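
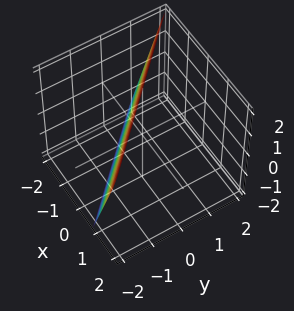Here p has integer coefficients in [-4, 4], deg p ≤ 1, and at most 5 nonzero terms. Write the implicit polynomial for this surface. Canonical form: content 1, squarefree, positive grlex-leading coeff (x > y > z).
1. Degree: the surface is flat (a plane), so deg p = 1.
2. Observable constraints: it meets the z-axis at z = 2 (among the integer gridlines).
3. Together with the visible shape, these determine p as stated.

3*x + 3*y - z + 2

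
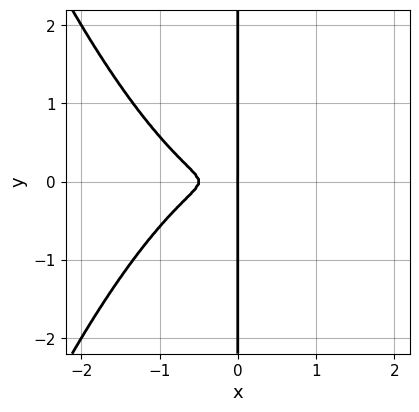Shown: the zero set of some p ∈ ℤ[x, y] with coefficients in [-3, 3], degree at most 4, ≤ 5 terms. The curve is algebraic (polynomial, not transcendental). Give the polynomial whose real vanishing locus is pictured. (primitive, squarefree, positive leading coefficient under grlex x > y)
First, degree: no degree-3 curve has this shape, so deg p = 4.
Next, symmetries: the y ↦ −y reflection is a symmetry, so y appears only in even powers.
Next, checking where it meets the axes: it meets the x-axis at x = 0 (among the integer gridlines); the visible y-axis segment lies entirely on the curve.
Finally, matching integer coefficients to the picture gives p.

2*x^4 + x^3 + 3*x*y^2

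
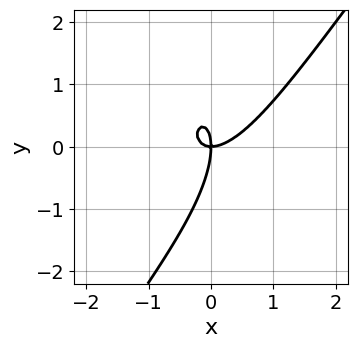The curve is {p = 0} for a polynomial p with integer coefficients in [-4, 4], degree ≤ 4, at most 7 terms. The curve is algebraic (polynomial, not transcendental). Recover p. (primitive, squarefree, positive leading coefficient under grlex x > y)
1. deg p = 3.
2. From the axis intercepts and sections: one x-axis crossing is at x = 0; one y-axis crossing is at y = 0.
3. Assembling these constraints gives the stated polynomial.

3*x^3 - 3*x^2*y + 2*x*y^2 - y^3 - 2*x*y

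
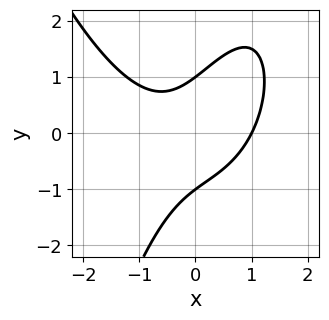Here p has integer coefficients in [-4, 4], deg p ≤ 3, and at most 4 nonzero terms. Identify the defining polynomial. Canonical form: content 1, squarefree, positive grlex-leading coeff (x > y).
First, degree: a generic line meets the curve in up to 3 points, so deg p = 3.
Then, observable constraints: it crosses the x-axis at the gridline x = 1; among the integer gridlines, it crosses the y-axis at y ∈ {-1, 1}.
Finally, these observations pin down the coefficients.

2*x^3 - 3*x*y + 2*y^2 - 2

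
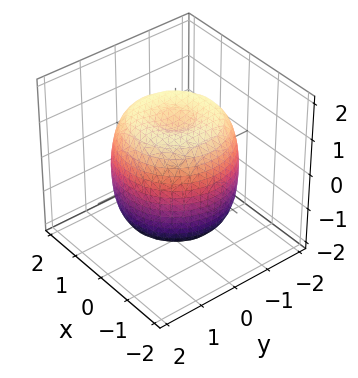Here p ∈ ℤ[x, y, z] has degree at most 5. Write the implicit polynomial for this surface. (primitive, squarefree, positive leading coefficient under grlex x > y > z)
2*x^4 + 4*x^2*y^2 + 2*y^4 - 3*x^2 - 3*y^2 + 2*z^2 - 3

1. deg p = 4. A generic line meets the surface in up to 4 points.
2. By symmetry, the surface is invariant under rotation about z: p = q(x² + y², z).
3. Against the integer gridlines: a circular section at z = 0 has radius between 1 and 2.
4. Putting this together gives p.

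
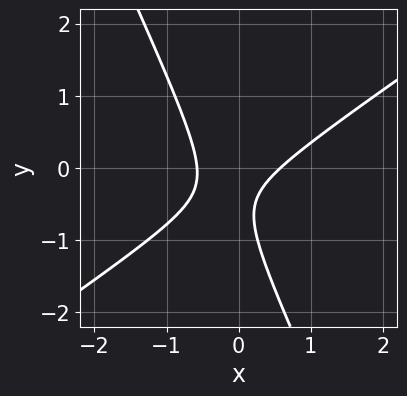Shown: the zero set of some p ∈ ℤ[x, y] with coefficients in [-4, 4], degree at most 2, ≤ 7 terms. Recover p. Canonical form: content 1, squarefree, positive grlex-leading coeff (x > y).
3*x^2 - 3*x*y - 2*y^2 - 2*y - 1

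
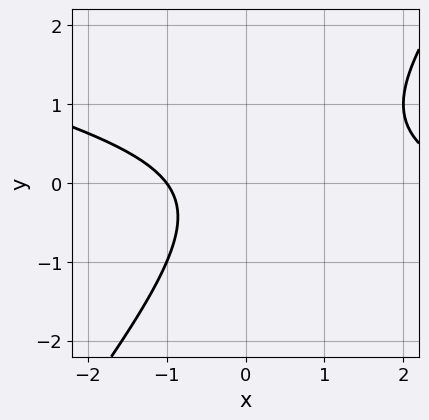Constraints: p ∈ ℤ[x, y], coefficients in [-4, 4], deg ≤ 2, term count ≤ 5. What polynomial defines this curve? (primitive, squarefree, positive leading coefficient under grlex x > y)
x^2 + 3*x*y - 3*y^2 - 2*x - 3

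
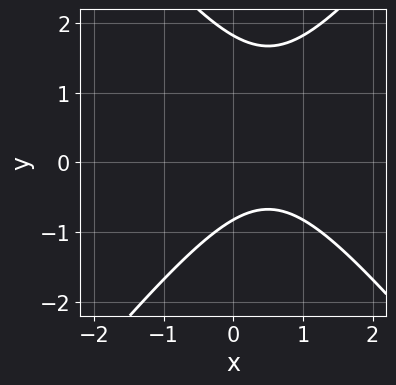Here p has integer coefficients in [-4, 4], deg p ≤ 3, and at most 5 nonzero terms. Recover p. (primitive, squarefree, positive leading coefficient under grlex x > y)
3*x^2 - 2*y^2 - 3*x + 2*y + 3

1. Degree: a generic line meets the curve in up to 2 points, so deg p = 2.
2. From the axis intercepts and sections: it misses every integer gridline on the x-axis.
3. Fitting integer coefficients to these (and the overall shape) gives p.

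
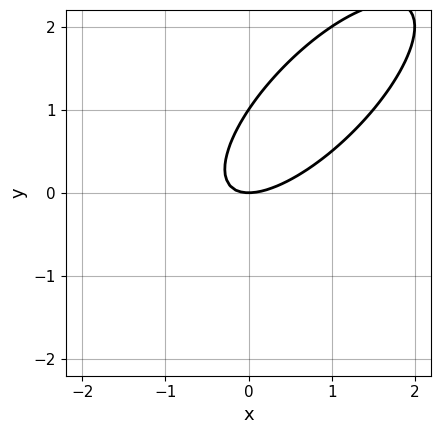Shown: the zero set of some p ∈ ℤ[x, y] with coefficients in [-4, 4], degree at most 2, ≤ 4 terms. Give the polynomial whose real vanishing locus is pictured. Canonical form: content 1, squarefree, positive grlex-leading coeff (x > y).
2*x^2 - 3*x*y + 2*y^2 - 2*y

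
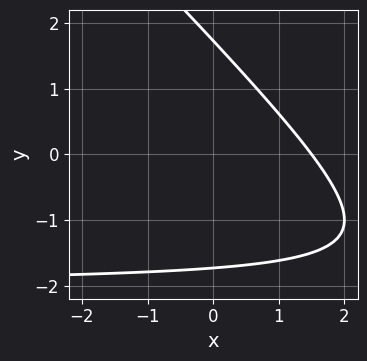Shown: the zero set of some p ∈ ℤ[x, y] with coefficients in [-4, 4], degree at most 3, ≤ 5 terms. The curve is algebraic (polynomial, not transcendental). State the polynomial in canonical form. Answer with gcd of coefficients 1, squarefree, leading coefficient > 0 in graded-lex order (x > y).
x*y + y^2 + 2*x - 3

(a) Degree: a generic line meets the curve in up to 2 points, so deg p = 2.
(b) Putting this together gives p.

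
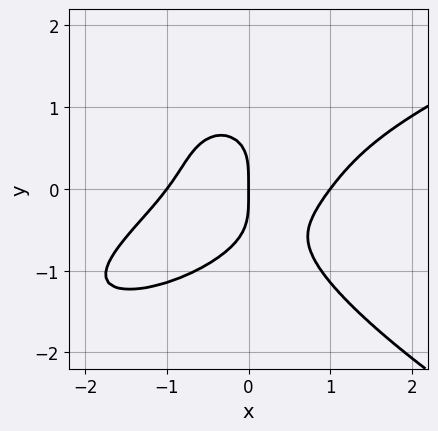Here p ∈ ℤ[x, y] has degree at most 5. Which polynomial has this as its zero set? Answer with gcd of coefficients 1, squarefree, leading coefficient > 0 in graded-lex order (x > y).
2*y^4 - 2*x^3 + 3*x^2*y + 2*x

First, deg p = 4. No degree-3 curve has this shape.
Next, from the visible intercepts: it meets the y-axis at y = 0 (among the integer gridlines); the x-axis gridline crossings are at x ∈ {-1, 0, 1}.
Finally, fitting integer coefficients to these (and the overall shape) gives p.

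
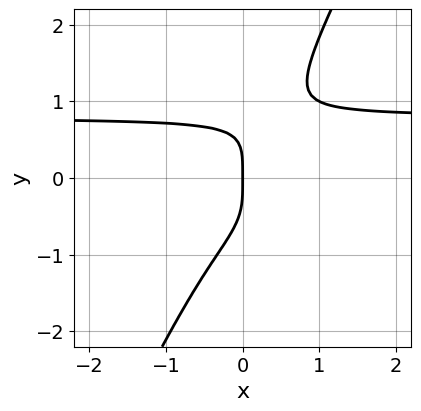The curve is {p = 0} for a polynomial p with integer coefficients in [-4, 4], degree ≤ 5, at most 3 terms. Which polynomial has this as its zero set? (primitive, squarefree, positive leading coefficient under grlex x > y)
2*x*y^3 - y^4 - x

1. deg p = 4. No degree-3 curve has this shape.
2. From the visible intercepts: it meets the x-axis at x = 0 (among the integer gridlines); it meets the y-axis at y = 0 (among the integer gridlines).
3. Putting this together gives p.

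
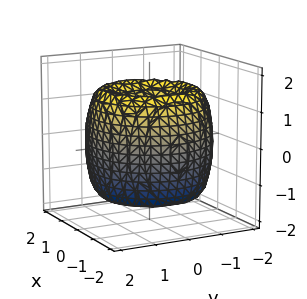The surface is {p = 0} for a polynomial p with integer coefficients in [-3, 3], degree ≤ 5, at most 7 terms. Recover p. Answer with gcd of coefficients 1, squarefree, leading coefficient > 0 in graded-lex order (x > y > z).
x^4 + 2*x^2*y^2 + y^4 - 3*x^2 - 3*y^2 + z^2

(a) Degree: no degree-3 surface has this shape, so deg p = 4.
(b) Symmetry: every cross-section ⟂ z is a circle, so x, y appear only via x² + y².
(c) Observable constraints: it crosses the z-axis at the gridline z = 0; one x-axis crossing is at x = 0; a circular section at z = 1 has radius between 0 and 1; it meets the y-axis at y = 0 (among the integer gridlines).
(d) Assembling these constraints gives the stated polynomial.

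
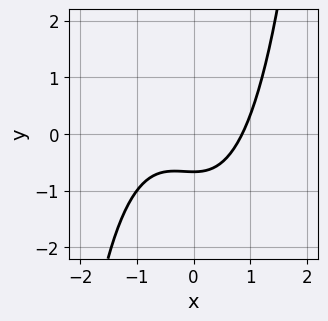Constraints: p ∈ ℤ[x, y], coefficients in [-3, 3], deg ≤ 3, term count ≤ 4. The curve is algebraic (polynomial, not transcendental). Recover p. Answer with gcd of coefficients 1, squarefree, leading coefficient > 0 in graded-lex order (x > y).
First, deg p = 3. A generic line meets the curve in up to 3 points.
Finally, solving for integer coefficients yields p as stated.

2*x^3 + x^2 - 3*y - 2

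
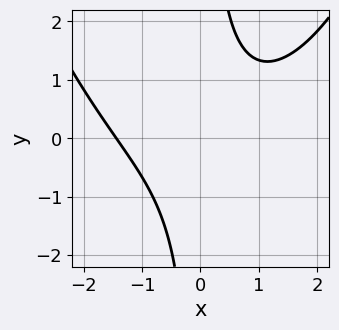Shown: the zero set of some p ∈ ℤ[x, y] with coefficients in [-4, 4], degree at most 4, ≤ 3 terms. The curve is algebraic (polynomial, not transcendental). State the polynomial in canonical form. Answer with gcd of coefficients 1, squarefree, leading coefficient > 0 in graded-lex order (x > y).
x^3 - 3*x*y + 3

(a) Degree: no degree-2 curve has this shape, so deg p = 3.
(b) Against the integer gridlines: no y-intercept at any integer in the box.
(c) Assembling these constraints gives the stated polynomial.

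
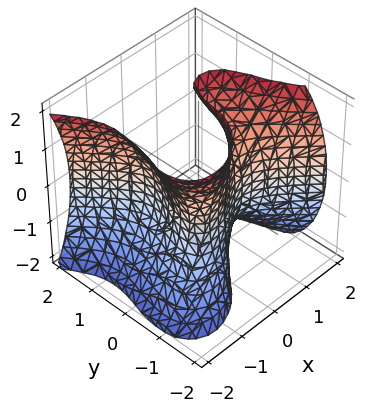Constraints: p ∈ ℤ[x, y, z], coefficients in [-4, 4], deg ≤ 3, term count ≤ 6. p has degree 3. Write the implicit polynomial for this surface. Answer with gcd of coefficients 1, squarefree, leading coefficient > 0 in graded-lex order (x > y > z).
3*x^3 - 2*x*z^2 + 3*y^3 + 3*x*y + 2

1. The degree is 3 — no degree-2 surface has this shape.
2. From the axis intercepts and sections: the surface avoids every integer z-axis point in the box.
3. The integer polynomial consistent with all of this is the stated p.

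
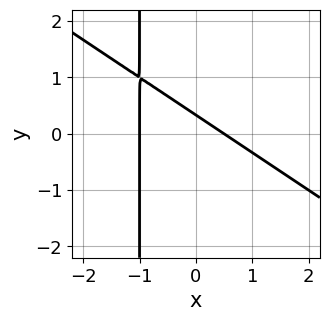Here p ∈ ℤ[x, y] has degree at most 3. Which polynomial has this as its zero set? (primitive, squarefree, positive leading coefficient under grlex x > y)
2*x^2 + 3*x*y + x + 3*y - 1

Degree: the shape is more complex than any degree-1 curve, so deg p = 2.
Checking where it meets the axes: one x-axis crossing is at x = -1.
Together with the visible shape, these determine p as stated.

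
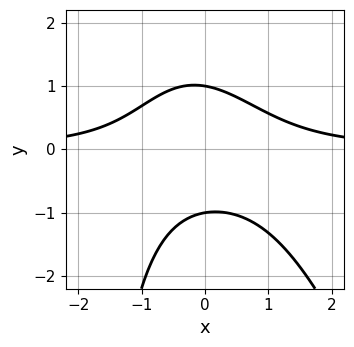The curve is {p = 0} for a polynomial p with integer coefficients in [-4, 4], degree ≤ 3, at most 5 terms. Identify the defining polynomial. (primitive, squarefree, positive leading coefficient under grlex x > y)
The degree is 3 — no degree-2 curve has this shape.
Reading off the gridlines: no x-intercept at any integer in the box; the y-axis gridline crossings are at y ∈ {-1, 1}.
Together with the visible shape, these determine p as stated.

3*x^2*y + x*y^2 + 3*y^2 - 3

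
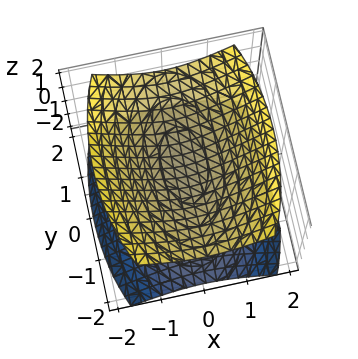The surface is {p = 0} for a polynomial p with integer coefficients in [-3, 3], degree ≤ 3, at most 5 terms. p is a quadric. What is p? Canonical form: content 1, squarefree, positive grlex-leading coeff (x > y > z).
3*x^2 + y^2 - 3*z^2 + 1

(a) The picture has 2 separate pieces. They look like related sheets of one shape, so recover p as a whole.
(b) deg p = 2. Two sheets facing apart; a quadric.
(c) Symmetries: it's symmetric under z → −z, forcing even powers of z; the y ↦ −y reflection is a symmetry, so y appears only in even powers; the x ↦ −x reflection is a symmetry, so x appears only in even powers.
(d) Reading off the gridlines: no x-intercept at any integer in the box; no y-intercept at any integer in the box.
(e) Assembling these constraints gives the stated polynomial.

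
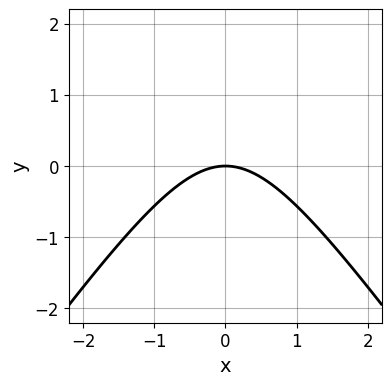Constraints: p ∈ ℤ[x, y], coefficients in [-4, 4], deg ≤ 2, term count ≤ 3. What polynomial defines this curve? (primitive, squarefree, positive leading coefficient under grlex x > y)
First, deg p = 2.
Next, symmetries: the x ↦ −x reflection is a symmetry, so x appears only in even powers.
Next, observable constraints: it meets the y-axis at y = 0 (among the integer gridlines); it meets the x-axis at x = 0 (among the integer gridlines).
Finally, together with the visible shape, these determine p as stated.

2*x^2 - y^2 + 3*y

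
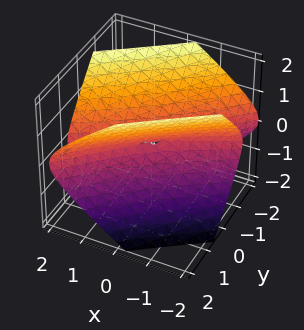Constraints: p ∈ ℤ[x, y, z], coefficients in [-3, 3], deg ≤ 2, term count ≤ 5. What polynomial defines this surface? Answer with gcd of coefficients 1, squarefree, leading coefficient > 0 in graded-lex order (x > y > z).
First, degree: the shape is more complex than any degree-1 surface, so deg p = 2.
Next, checking where it meets the axes: one z-axis crossing is at z = 0; it crosses the y-axis at the gridline y = 0.
Finally, putting this together gives p.

x^2 - 3*x*y + 2*y^2 - 2*z^2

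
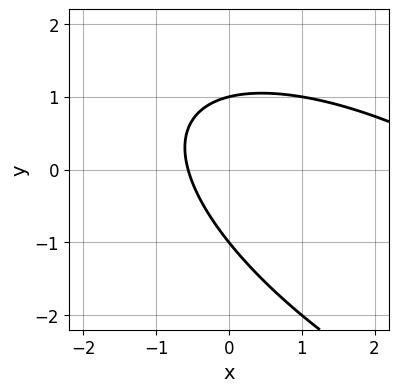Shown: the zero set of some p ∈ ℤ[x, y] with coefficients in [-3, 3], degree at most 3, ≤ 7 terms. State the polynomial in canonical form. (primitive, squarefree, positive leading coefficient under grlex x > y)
Degree: no degree-1 curve has this shape, so deg p = 2.
Against the integer gridlines: the y-axis gridline crossings are at y ∈ {-1, 1}.
These observations pin down the coefficients.

x^2 + 2*x*y + 2*y^2 - 3*x - 2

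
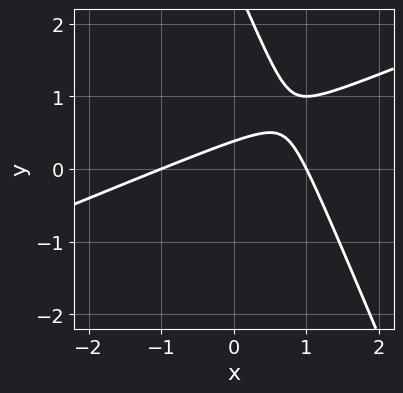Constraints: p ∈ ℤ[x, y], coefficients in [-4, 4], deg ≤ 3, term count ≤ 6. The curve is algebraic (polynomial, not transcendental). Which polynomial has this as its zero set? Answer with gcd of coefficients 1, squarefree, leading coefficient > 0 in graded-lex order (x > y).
deg p = 2. No degree-1 curve has this shape.
From the axis intercepts and sections: the x-axis gridline crossings are at x ∈ {-1, 1}.
Fitting integer coefficients to these (and the overall shape) gives p.

x^2 - 2*x*y - y^2 + 3*y - 1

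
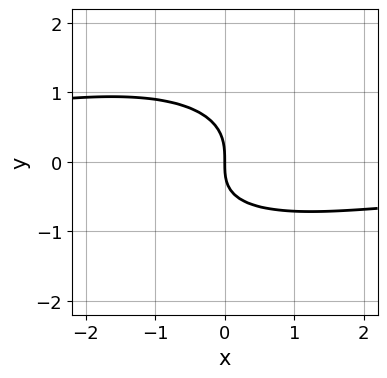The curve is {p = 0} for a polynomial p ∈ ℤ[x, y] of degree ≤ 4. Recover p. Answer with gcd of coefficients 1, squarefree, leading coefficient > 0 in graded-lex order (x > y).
(a) The degree is 3 — no degree-2 curve has this shape.
(b) Reading off the gridlines: one x-axis crossing is at x = 0; it meets the y-axis at y = 0 (among the integer gridlines).
(c) Fitting integer coefficients to these (and the overall shape) gives p.

x^2*y - x*y^2 + 3*y^3 + x*y + 3*x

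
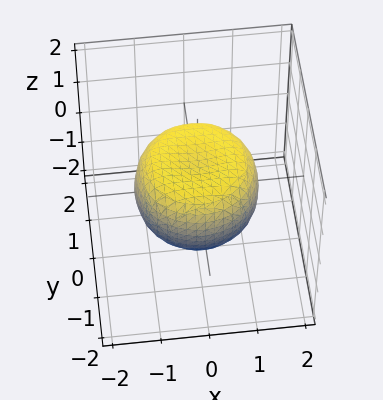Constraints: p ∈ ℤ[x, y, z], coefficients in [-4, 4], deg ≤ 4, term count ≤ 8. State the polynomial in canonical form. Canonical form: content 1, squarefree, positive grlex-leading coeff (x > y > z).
1. deg p = 4.
2. Symmetries: the z-axis is an axis of rotation, so x and y enter only as x² + y².
3. From the visible intercepts: a circular section at z = 0 has radius between 1 and 2.
4. The integer polynomial consistent with all of this is the stated p.

2*x^4 + 4*x^2*y^2 + 2*y^4 - 2*x^2 - 2*y^2 + 3*z^2 - 2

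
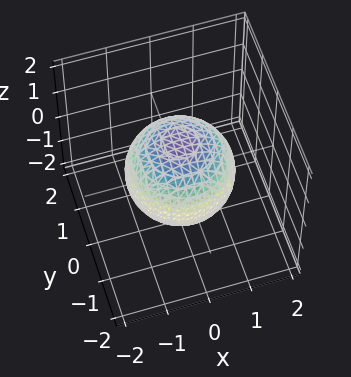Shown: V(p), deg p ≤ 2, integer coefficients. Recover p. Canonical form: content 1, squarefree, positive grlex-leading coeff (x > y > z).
First, degree: the shape is more complex than any degree-1 surface, so deg p = 2.
Then, symmetries: rotational symmetry about the z-axis ⇒ p depends on x, y only through x² + y².
Then, against the integer gridlines: a circular section at z = 1 has radius between 0 and 1.
Finally, fitting integer coefficients to these (and the overall shape) gives p.

2*x^2 + 2*y^2 + 2*z^2 - 3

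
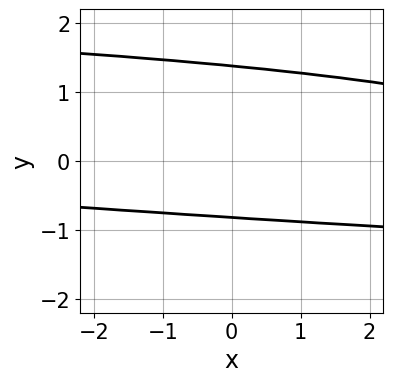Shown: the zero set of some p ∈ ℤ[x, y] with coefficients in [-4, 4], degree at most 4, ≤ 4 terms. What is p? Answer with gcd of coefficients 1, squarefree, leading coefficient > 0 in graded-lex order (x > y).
deg p = 4. A generic line meets the curve in up to 4 points.
Observable constraints: the curve avoids every integer x-axis point in the box.
Assembling these constraints gives the stated polynomial.

3*y^4 - 3*y^3 + x*y - 3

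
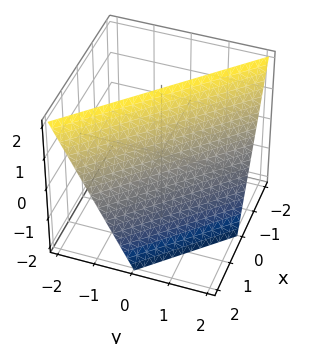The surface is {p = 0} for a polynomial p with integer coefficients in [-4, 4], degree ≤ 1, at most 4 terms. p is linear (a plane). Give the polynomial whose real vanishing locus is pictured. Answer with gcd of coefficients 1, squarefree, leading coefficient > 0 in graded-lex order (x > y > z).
First, degree: every cross-section is a straight line — this is a plane, so deg p = 1.
Next, observable constraints: it crosses the z-axis at the gridline z = 2; it crosses the y-axis at the gridline y = 1; it crosses the x-axis at the gridline x = 1.
Finally, assembling these constraints gives the stated polynomial.

2*x + 2*y + z - 2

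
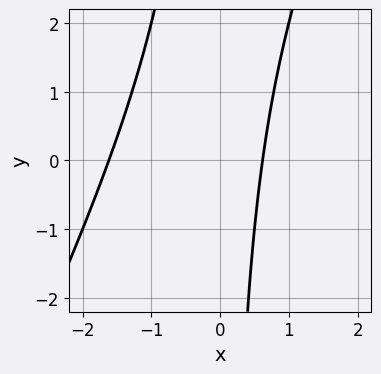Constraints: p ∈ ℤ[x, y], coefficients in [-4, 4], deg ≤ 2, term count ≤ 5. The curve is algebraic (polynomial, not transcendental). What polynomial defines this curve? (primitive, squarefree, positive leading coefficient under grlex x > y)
2*x^2 - x*y + 2*x - 2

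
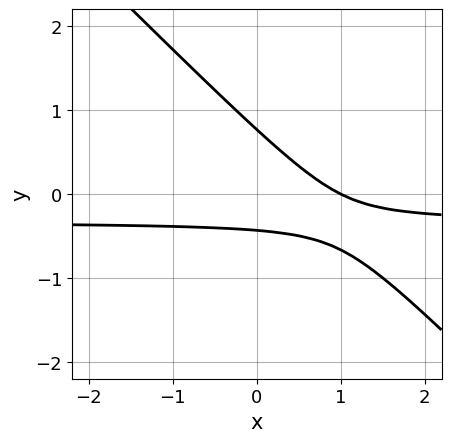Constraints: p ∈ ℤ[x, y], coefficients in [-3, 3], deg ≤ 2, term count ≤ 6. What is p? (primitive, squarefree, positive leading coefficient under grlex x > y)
3*x*y + 3*y^2 + x - y - 1

(a) The degree is 2 — the shape is more complex than any degree-1 curve.
(b) Reading off the gridlines: one x-axis crossing is at x = 1.
(c) Fitting integer coefficients to these (and the overall shape) gives p.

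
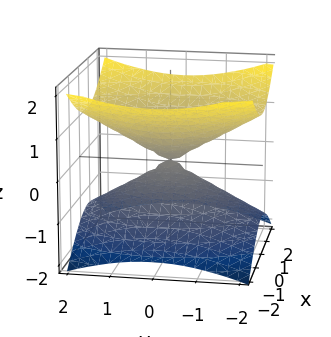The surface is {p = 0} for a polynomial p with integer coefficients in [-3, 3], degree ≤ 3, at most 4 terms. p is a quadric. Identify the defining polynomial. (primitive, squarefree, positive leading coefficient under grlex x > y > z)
2*x^2 + y^2 - 3*z^2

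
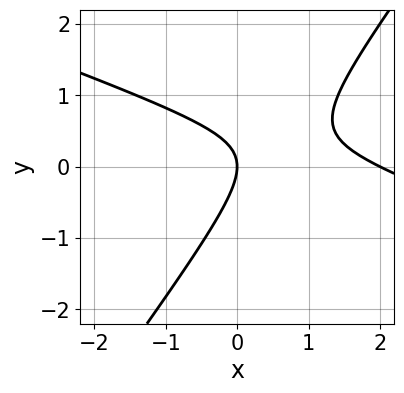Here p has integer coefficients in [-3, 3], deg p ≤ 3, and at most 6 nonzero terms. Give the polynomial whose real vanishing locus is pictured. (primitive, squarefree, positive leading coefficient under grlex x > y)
x^2 + 2*x*y - 2*y^2 - 2*x

deg p = 2. A generic line meets the curve in up to 2 points.
Observable constraints: it crosses the y-axis at the gridline y = 0; the x-axis gridline crossings are at x ∈ {0, 2}.
Assembling these constraints gives the stated polynomial.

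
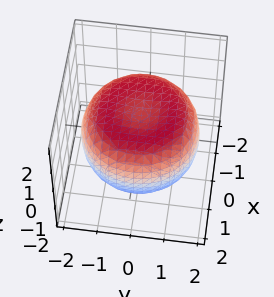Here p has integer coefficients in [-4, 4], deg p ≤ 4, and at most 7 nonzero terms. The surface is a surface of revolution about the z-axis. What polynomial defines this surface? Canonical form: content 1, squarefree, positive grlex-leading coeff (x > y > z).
x^4 + 2*x^2*y^2 + y^4 - 2*x^2 - 2*y^2 + 3*z^2 - 3

(a) The degree is 4 — a generic line meets the surface in up to 4 points.
(b) Symmetry: the z-axis is an axis of rotation, so x and y enter only as x² + y².
(c) Against the integer gridlines: among the integer gridlines, it crosses the z-axis at z ∈ {-1, 1}; a circular section at z = 0 has radius between 1 and 2.
(d) Assembling these constraints gives the stated polynomial.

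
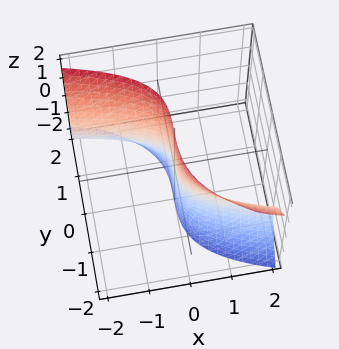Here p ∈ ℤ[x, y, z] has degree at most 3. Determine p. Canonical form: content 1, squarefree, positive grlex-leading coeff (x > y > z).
x*y*z - 3*x*z^2 - 3*y^3 + x*y - 3*x

First, degree: the shape is more complex than any degree-2 surface, so deg p = 3.
Then, from the axis intercepts and sections: one y-axis crossing is at y = 0; it crosses the x-axis at the gridline x = 0; every point of the z-axis in the box is on the surface.
Finally, fitting integer coefficients to these (and the overall shape) gives p.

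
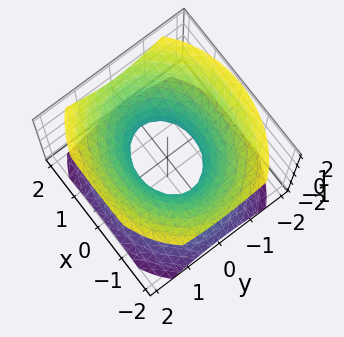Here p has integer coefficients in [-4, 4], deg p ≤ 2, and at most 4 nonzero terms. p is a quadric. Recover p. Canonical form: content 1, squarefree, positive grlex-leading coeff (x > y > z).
1. The degree is 2 — an hourglass — one-sheet hyperboloid; a quadric.
2. Symmetries: mirror symmetry y ↦ −y ⇒ only even powers of y; it's symmetric under x → −x, forcing even powers of x; it's symmetric under z → −z, forcing even powers of z.
3. Checking where it meets the axes: the x-axis gridline crossings are at x ∈ {-1, 1}; the surface avoids every integer z-axis point in the box.
4. Fitting integer coefficients to these (and the overall shape) gives p.

2*x^2 + 3*y^2 - 3*z^2 - 2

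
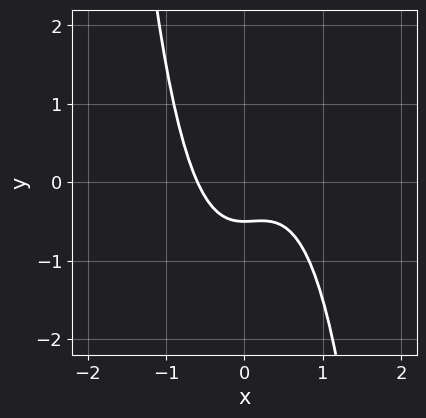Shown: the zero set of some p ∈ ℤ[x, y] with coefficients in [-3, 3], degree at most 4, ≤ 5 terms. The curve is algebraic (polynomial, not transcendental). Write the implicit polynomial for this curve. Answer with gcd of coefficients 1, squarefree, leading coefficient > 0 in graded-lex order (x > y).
3*x^3 - x^2 + 2*y + 1

Degree: a generic line meets the curve in up to 3 points, so deg p = 3.
Putting this together gives p.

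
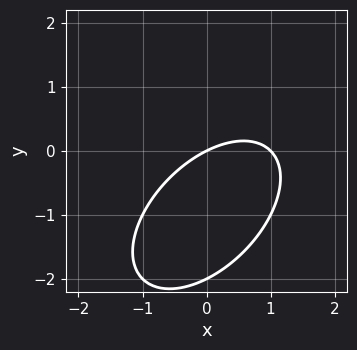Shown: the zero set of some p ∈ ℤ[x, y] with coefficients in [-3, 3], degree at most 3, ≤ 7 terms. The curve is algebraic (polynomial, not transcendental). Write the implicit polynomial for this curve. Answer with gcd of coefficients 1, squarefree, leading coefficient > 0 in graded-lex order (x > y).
The degree is 2 — the shape is more complex than any degree-1 curve.
Observable constraints: among the integer gridlines, it crosses the x-axis at x ∈ {0, 1}; the y-axis gridline crossings are at y ∈ {-2, 0}.
Solving for integer coefficients yields p as stated.

x^2 - x*y + y^2 - x + 2*y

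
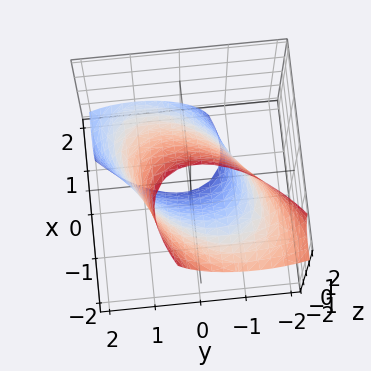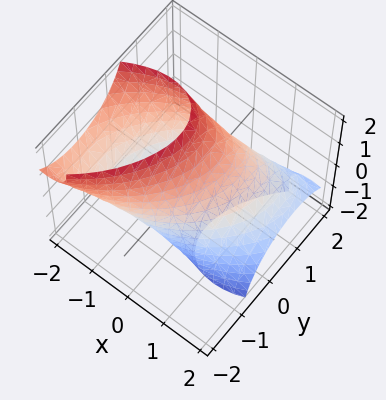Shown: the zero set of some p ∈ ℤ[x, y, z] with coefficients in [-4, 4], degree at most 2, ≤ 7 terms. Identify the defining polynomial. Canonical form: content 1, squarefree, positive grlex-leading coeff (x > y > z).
2*x^2 - 2*x*y + 3*x*z + 2*y^2 + z^2 - 3

First, the degree is 2 — a generic line meets the surface in up to 2 points.
Finally, solving for integer coefficients yields p as stated.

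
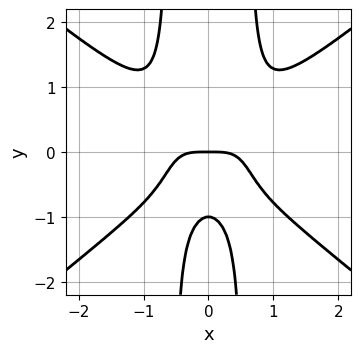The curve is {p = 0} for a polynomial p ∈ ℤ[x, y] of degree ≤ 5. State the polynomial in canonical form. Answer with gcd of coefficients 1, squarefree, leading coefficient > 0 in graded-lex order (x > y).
2*x^4 - 3*x^2*y^2 + y^2 + y

(a) deg p = 4. The shape is more complex than any degree-3 curve.
(b) Symmetries: the x ↦ −x reflection is a symmetry, so x appears only in even powers.
(c) Against the integer gridlines: one x-axis crossing is at x = 0; the y-axis gridline crossings are at y ∈ {-1, 0}.
(d) These observations pin down the coefficients.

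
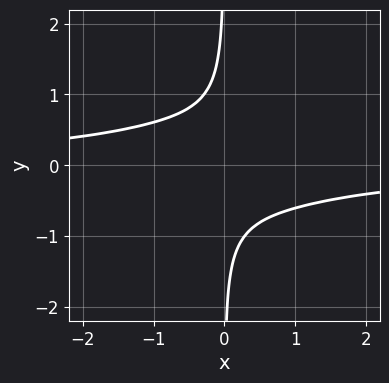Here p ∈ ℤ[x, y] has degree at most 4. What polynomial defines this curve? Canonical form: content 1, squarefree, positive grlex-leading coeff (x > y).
The degree is 4 — the shape is more complex than any degree-3 curve.
From the visible intercepts: it misses every integer gridline on the y-axis; it misses every integer gridline on the x-axis.
Fitting integer coefficients to these (and the overall shape) gives p.

2*x^3*y - 3*x^2*y^2 + 3*x*y^3 + 2*x^2 + 1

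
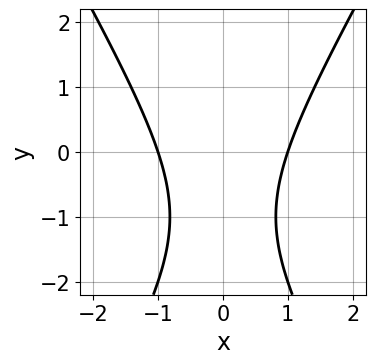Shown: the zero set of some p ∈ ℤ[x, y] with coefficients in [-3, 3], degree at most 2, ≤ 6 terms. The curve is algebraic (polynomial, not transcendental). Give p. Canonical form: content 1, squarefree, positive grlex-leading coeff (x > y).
3*x^2 - y^2 - 2*y - 3

(a) Degree: the shape is more complex than any degree-1 curve, so deg p = 2.
(b) Symmetries: mirror symmetry x ↦ −x ⇒ only even powers of x.
(c) From the axis intercepts and sections: among the integer gridlines, it crosses the x-axis at x ∈ {-1, 1}; no y-intercept at any integer in the box.
(d) These observations pin down the coefficients.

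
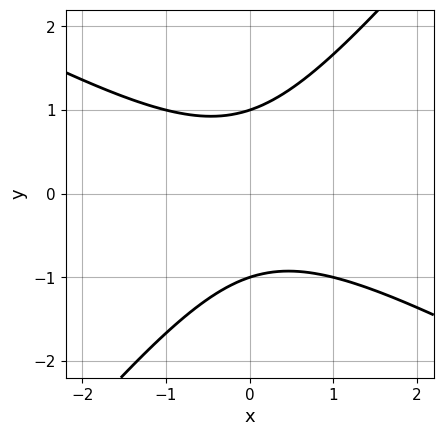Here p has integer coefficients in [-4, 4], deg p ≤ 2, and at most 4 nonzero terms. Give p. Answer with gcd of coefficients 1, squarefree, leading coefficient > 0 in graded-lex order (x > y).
Degree: the shape is more complex than any degree-1 curve, so deg p = 2.
Against the integer gridlines: it misses every integer gridline on the x-axis; among the integer gridlines, it crosses the y-axis at y ∈ {-1, 1}.
Assembling these constraints gives the stated polynomial.

2*x^2 + 2*x*y - 3*y^2 + 3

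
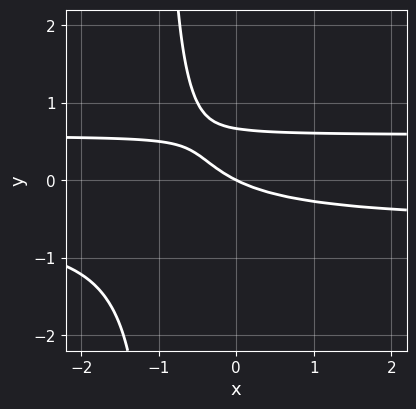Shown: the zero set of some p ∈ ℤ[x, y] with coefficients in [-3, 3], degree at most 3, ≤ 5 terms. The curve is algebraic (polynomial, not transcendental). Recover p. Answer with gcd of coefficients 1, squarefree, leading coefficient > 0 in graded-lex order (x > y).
First, degree: a generic line meets the curve in up to 3 points, so deg p = 3.
Next, observable constraints: one y-axis crossing is at y = 0; it meets the x-axis at x = 0 (among the integer gridlines).
Finally, fitting integer coefficients to these (and the overall shape) gives p.

3*x*y^2 + 3*y^2 - x - 2*y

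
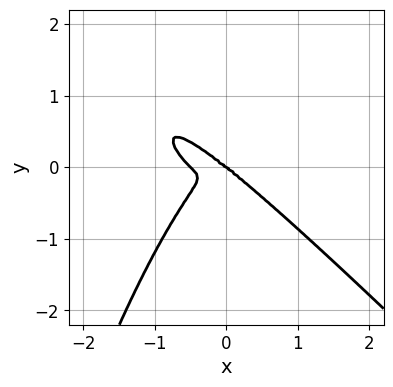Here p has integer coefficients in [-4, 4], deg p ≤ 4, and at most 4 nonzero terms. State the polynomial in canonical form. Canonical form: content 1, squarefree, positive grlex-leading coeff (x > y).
2*x^4 + 2*x^3*y + x^3 + 2*y^3

The degree is 4 — a generic line meets the curve in up to 4 points.
From the axis intercepts and sections: it meets the x-axis at x = 0 (among the integer gridlines); it crosses the y-axis at the gridline y = 0.
The integer polynomial consistent with all of this is the stated p.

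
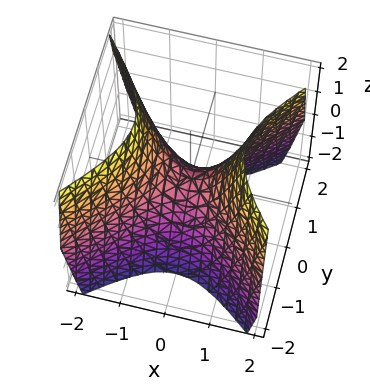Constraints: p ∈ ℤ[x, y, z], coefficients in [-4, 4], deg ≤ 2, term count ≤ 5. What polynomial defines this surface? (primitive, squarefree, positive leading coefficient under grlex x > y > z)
3*x^2 - 3*y^2 - 2*z

The degree is 2 — a hyperbolic paraboloid; a quadric.
Symmetries: the x ↦ −x reflection is a symmetry, so x appears only in even powers; mirror symmetry y ↦ −y ⇒ only even powers of y.
Observable constraints: one y-axis crossing is at y = 0; one z-axis crossing is at z = 0.
Fitting integer coefficients to these (and the overall shape) gives p.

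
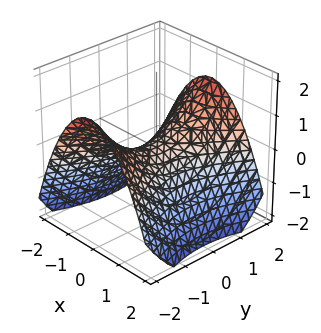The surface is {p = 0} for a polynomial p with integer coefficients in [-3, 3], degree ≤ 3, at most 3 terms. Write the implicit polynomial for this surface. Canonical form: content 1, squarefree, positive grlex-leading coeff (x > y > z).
1. The degree is 2 — a hyperbolic paraboloid; a quadric.
2. Symmetries: the x ↦ −x reflection is a symmetry, so x appears only in even powers; it's symmetric under y → −y, forcing even powers of y.
3. From the visible intercepts: it crosses the y-axis at the gridline y = 0; one x-axis crossing is at x = 0.
4. These observations pin down the coefficients.

2*x^2 - y^2 + 3*z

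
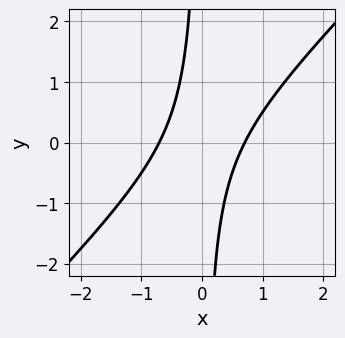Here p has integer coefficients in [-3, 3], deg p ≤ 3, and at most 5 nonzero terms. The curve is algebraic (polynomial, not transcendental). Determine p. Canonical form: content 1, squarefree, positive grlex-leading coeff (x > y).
2*x^2 - 2*x*y - 1

1. Degree: the shape is more complex than any degree-1 curve, so deg p = 2.
2. Against the integer gridlines: it misses every integer gridline on the y-axis.
3. Putting this together gives p.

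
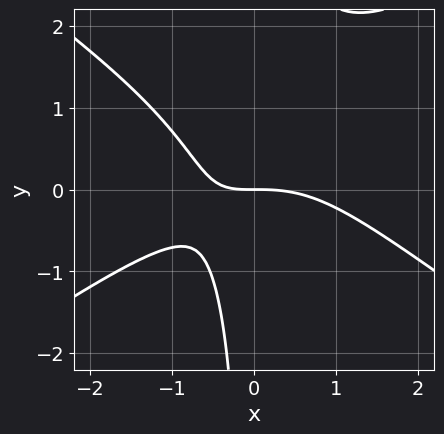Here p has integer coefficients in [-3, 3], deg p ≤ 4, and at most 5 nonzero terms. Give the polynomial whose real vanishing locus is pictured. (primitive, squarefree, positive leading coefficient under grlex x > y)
The degree is 3 — no degree-2 curve has this shape.
Checking where it meets the axes: it crosses the x-axis at the gridline x = 0; it meets the y-axis at y = 0 (among the integer gridlines).
Matching integer coefficients to the picture gives p.

x^3 - 2*x*y^2 + 2*x*y + 2*y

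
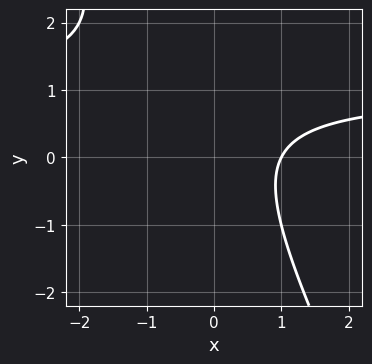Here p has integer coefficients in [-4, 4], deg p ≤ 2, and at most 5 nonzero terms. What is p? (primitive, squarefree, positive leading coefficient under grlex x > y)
2*x*y + y^2 - 2*x - y + 2

(a) The degree is 2 — a generic line meets the curve in up to 2 points.
(b) Reading off the gridlines: one x-axis crossing is at x = 1; no y-intercept at any integer in the box.
(c) Solving for integer coefficients yields p as stated.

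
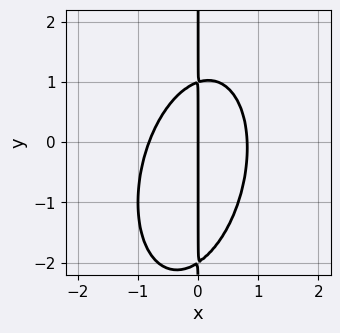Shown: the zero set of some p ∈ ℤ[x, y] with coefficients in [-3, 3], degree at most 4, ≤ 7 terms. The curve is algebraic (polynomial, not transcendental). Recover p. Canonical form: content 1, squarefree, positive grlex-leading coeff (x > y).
3*x^3 - x^2*y + x*y^2 + x*y - 2*x

(a) Degree: no degree-2 curve has this shape, so deg p = 3.
(b) Checking where it meets the axes: it meets the x-axis at x = 0 (among the integer gridlines); the visible y-axis segment lies entirely on the curve.
(c) Assembling these constraints gives the stated polynomial.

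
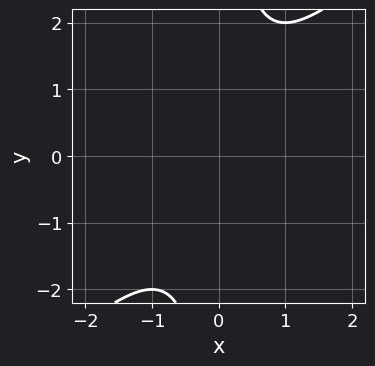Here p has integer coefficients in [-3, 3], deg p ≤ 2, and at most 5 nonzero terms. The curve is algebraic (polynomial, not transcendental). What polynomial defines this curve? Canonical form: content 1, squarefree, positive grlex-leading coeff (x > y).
First, the degree is 2 — the shape is more complex than any degree-1 curve.
Next, observable constraints: the curve avoids every integer x-axis point in the box; it misses every integer gridline on the y-axis.
Finally, the integer polynomial consistent with all of this is the stated p.

x^2 - x*y + 1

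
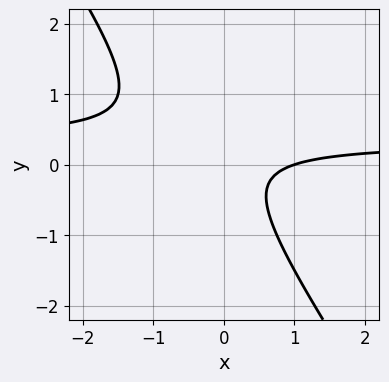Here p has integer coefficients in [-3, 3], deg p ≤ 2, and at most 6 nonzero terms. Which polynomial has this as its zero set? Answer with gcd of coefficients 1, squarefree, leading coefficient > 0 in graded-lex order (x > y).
The degree is 2 — no degree-1 curve has this shape.
Reading off the gridlines: no y-intercept at any integer in the box; it meets the x-axis at x = 1 (among the integer gridlines).
Together with the visible shape, these determine p as stated.

3*x*y + 2*y^2 - x + 1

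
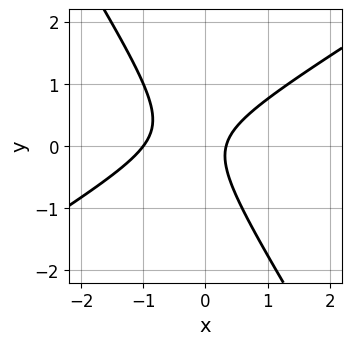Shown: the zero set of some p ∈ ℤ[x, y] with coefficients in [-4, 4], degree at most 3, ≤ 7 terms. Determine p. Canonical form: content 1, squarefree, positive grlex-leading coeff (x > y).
1. Degree: a generic line meets the curve in up to 2 points, so deg p = 2.
2. Observable constraints: it meets the x-axis at x = -1 (among the integer gridlines); the curve avoids every integer y-axis point in the box.
3. Matching integer coefficients to the picture gives p.

3*x^2 - 3*x*y - 3*y^2 + 2*x - 1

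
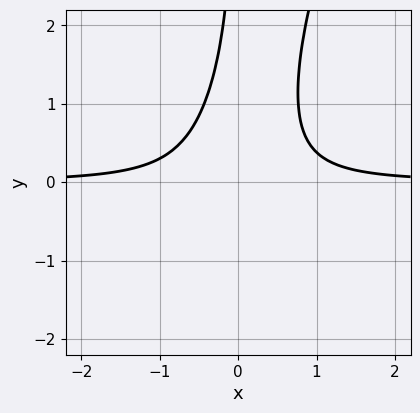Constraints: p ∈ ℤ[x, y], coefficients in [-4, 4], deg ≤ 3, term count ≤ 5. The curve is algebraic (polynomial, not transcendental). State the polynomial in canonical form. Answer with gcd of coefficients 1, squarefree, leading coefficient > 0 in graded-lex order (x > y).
3*x^2*y - x*y^2 - 1

1. The degree is 3 — no degree-2 curve has this shape.
2. Checking where it meets the axes: the curve avoids every integer y-axis point in the box; it misses every integer gridline on the x-axis.
3. Matching integer coefficients to the picture gives p.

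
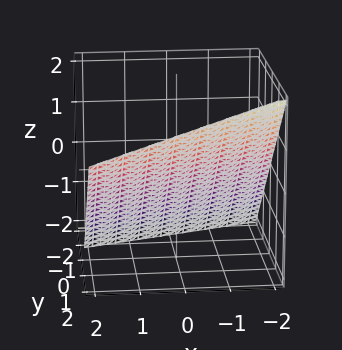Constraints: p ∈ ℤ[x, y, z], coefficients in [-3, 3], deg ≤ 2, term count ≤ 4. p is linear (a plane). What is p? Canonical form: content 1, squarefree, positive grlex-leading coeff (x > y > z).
x - 3*y + 3*z + 2

First, deg p = 1. Every cross-section is a straight line — this is a plane.
Next, against the integer gridlines: it meets the x-axis at x = -2 (among the integer gridlines).
Finally, the integer polynomial consistent with all of this is the stated p.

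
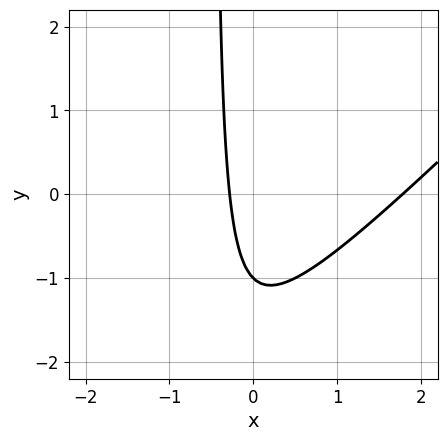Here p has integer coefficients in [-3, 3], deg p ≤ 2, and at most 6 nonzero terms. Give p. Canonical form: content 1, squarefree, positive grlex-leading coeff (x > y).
1. The degree is 2 — a generic line meets the curve in up to 2 points.
2. Checking where it meets the axes: it crosses the y-axis at the gridline y = -1.
3. Fitting integer coefficients to these (and the overall shape) gives p.

2*x^2 - 2*x*y - 3*x - y - 1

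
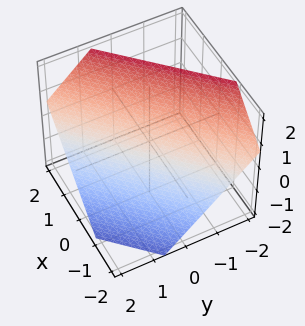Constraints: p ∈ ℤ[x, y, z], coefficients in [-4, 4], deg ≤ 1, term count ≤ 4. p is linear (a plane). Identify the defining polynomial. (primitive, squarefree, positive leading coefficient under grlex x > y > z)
(a) The degree is 1 — the surface is flat (a plane).
(b) Putting this together gives p.

3*x - 3*y - 3*z + 2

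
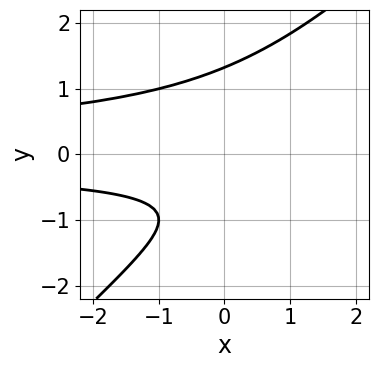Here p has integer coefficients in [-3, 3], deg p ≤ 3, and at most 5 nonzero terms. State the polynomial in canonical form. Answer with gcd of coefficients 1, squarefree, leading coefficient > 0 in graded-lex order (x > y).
x*y^2 - y^3 + y + 1

1. deg p = 3. A generic line meets the curve in up to 3 points.
2. From the visible intercepts: it misses every integer gridline on the x-axis.
3. Fitting integer coefficients to these (and the overall shape) gives p.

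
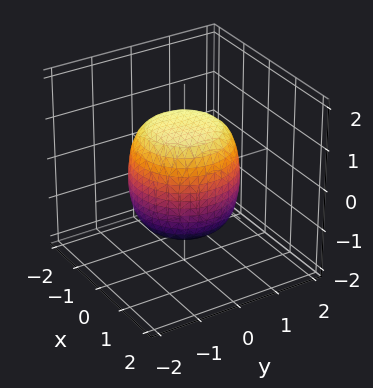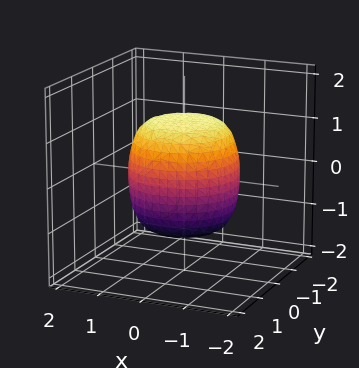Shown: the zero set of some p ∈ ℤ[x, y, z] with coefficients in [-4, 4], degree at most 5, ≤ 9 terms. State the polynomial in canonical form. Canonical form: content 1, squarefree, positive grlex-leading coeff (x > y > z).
2*x^4 + 4*x^2*y^2 + 2*y^4 - x^2 - y^2 + 2*z^2 - 3

(a) The degree is 4 — the shape is more complex than any degree-3 surface.
(b) Symmetries: every cross-section ⟂ z is a circle, so x, y appear only via x² + y².
(c) From the visible intercepts: a circular section at z = 1 has radius exactly 1.
(d) Together with the visible shape, these determine p as stated.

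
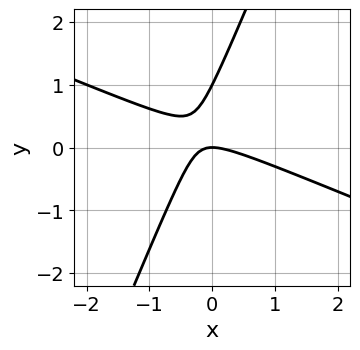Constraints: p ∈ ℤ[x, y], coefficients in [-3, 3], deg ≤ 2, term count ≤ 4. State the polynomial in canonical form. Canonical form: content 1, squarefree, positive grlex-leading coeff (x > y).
x^2 + 2*x*y - y^2 + y

deg p = 2.
Checking where it meets the axes: the y-axis gridline crossings are at y ∈ {0, 1}; one x-axis crossing is at x = 0.
Putting this together gives p.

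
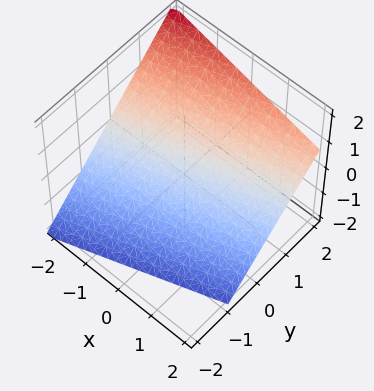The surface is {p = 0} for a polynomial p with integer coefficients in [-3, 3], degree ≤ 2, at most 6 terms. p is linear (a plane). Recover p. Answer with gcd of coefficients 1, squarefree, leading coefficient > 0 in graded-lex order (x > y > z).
x - 3*y + 3*z + 2

First, degree: every cross-section is a straight line — this is a plane, so deg p = 1.
Then, reading off the gridlines: it meets the x-axis at x = -2 (among the integer gridlines).
Finally, assembling these constraints gives the stated polynomial.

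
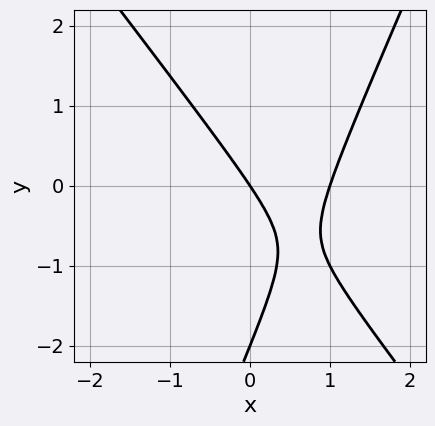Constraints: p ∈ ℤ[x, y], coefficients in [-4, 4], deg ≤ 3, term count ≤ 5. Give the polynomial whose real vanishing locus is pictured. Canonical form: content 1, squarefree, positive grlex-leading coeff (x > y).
3*x^2 + x*y - y^2 - 3*x - 2*y

1. deg p = 2.
2. Against the integer gridlines: the x-axis gridline crossings are at x ∈ {0, 1}; the y-axis gridline crossings are at y ∈ {-2, 0}.
3. Putting this together gives p.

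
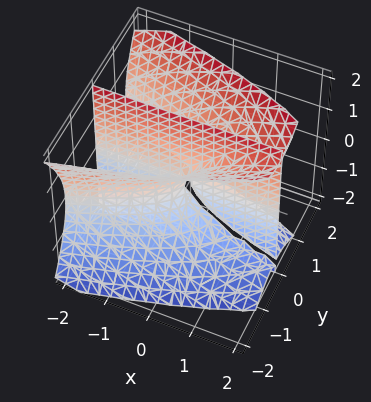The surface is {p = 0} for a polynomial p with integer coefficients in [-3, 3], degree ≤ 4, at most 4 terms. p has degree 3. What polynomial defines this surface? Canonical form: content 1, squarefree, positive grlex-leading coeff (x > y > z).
3*y^3 - 2*y*z^2 + 3*x*y

1. The picture has 2 separate pieces.
2. deg p = 3.
3. Against the integer gridlines: the visible x-axis segment lies entirely on the surface; it meets the y-axis at y = 0 (among the integer gridlines); every point of the z-axis in the box is on the surface.
4. Assembling these constraints gives the stated polynomial.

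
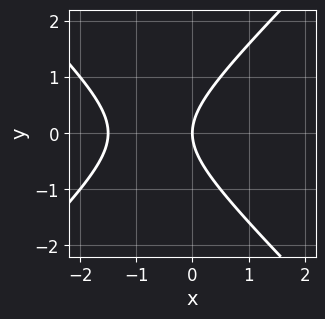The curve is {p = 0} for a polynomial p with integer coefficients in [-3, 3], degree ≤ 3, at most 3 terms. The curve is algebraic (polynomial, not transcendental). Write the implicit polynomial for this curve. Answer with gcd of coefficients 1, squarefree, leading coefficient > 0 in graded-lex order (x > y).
2*x^2 - 2*y^2 + 3*x

(a) deg p = 2. No degree-1 curve has this shape.
(b) Symmetries: mirror symmetry y ↦ −y ⇒ only even powers of y.
(c) From the axis intercepts and sections: it meets the x-axis at x = 0 (among the integer gridlines); one y-axis crossing is at y = 0.
(d) Solving for integer coefficients yields p as stated.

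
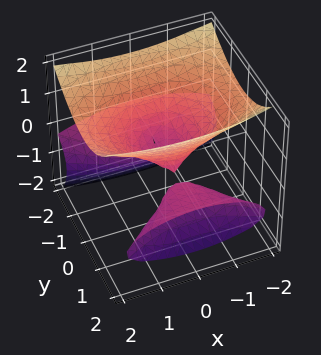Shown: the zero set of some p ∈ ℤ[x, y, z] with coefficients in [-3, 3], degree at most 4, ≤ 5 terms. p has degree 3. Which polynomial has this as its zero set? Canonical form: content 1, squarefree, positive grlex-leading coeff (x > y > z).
First, I count 2 distinct pieces.
Then, deg p = 3.
Next, reading off the gridlines: it meets the x-axis at x = 0 (among the integer gridlines); the visible y-axis segment lies entirely on the surface; it meets the z-axis at z = 0 (among the integer gridlines).
Finally, solving for integer coefficients yields p as stated.

2*y^2*z + y*z^2 - 2*z^3 + x^2 - z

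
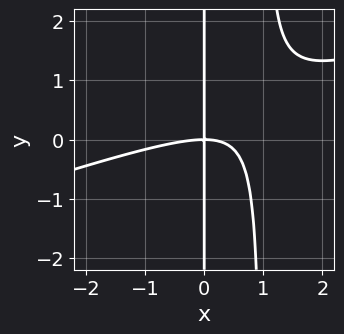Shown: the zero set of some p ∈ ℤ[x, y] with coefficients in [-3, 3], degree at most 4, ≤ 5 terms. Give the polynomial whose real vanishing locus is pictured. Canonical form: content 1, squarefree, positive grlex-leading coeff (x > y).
x^3 - 3*x^2*y + 3*x*y

First, deg p = 3.
Then, from the visible intercepts: the visible y-axis segment lies entirely on the curve; it meets the x-axis at x = 0 (among the integer gridlines).
Finally, assembling these constraints gives the stated polynomial.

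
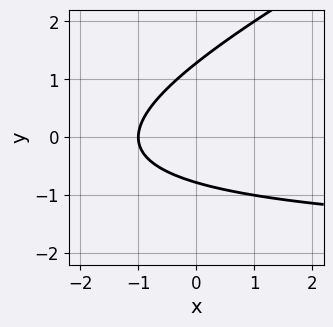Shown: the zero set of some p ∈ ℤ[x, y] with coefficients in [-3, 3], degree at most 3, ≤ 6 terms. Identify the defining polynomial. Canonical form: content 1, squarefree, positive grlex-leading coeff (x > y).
x*y - 2*y^2 + 2*x + y + 2

1. deg p = 2.
2. Observable constraints: it crosses the x-axis at the gridline x = -1.
3. Matching integer coefficients to the picture gives p.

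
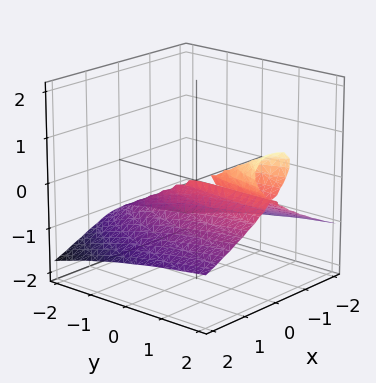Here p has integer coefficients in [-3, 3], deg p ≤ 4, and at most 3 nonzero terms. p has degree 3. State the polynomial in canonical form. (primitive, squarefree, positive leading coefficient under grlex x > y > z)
y*z^2 - 2*z^3 - x^2

First, deg p = 3.
Then, from the axis intercepts and sections: it meets the z-axis at z = 0 (among the integer gridlines); the visible y-axis segment lies entirely on the surface; it crosses the x-axis at the gridline x = 0.
Finally, matching integer coefficients to the picture gives p.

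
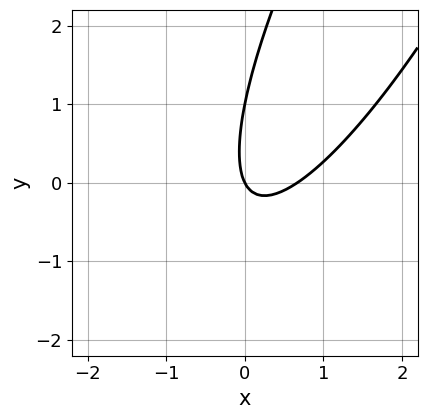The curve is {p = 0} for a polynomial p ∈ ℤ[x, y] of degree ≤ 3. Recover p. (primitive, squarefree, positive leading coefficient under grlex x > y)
3*x^2 - 3*x*y + y^2 - 2*x - y

First, the degree is 2 — the shape is more complex than any degree-1 curve.
Then, against the integer gridlines: one x-axis crossing is at x = 0; among the integer gridlines, it crosses the y-axis at y ∈ {0, 1}.
Finally, solving for integer coefficients yields p as stated.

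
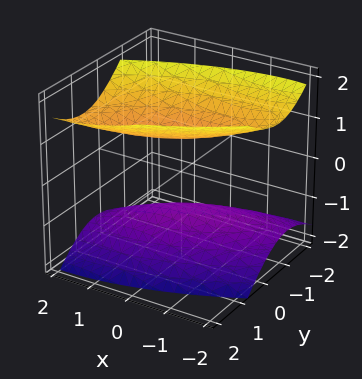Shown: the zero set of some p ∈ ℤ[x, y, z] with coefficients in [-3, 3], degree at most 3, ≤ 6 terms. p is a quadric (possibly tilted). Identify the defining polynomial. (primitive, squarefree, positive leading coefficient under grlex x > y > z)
x^2 - 2*x*y + 3*y^2 - y*z - 3*z^2 + 3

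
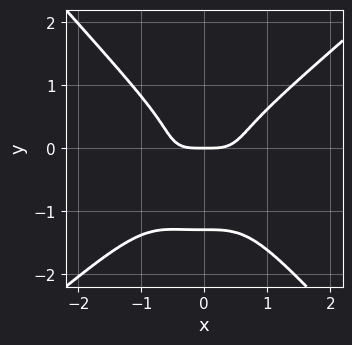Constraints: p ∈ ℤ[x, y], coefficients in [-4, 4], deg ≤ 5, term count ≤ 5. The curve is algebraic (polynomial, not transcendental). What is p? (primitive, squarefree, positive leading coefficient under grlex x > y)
2*x^4 - x^3*y - 2*y^4 - 2*y^3 - y

1. The degree is 4 — the shape is more complex than any degree-3 curve.
2. Checking where it meets the axes: it meets the y-axis at y = 0 (among the integer gridlines); one x-axis crossing is at x = 0.
3. Solving for integer coefficients yields p as stated.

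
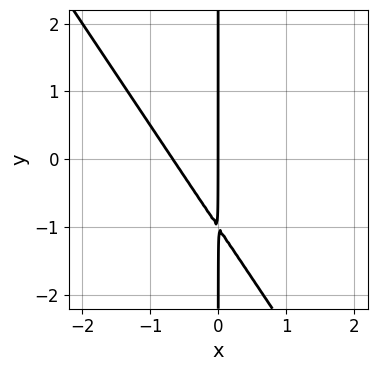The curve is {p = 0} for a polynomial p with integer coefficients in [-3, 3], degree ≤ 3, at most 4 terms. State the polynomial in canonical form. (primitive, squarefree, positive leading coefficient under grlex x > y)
1. The degree is 2 — the shape is more complex than any degree-1 curve.
2. From the axis intercepts and sections: one x-axis crossing is at x = 0; the visible y-axis segment lies entirely on the curve.
3. Fitting integer coefficients to these (and the overall shape) gives p.

3*x^2 + 2*x*y + 2*x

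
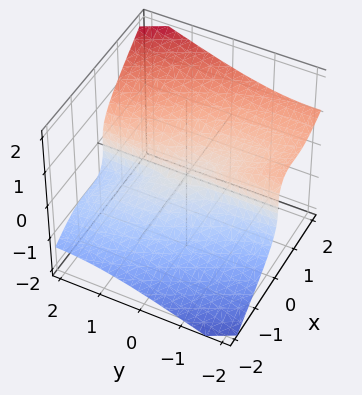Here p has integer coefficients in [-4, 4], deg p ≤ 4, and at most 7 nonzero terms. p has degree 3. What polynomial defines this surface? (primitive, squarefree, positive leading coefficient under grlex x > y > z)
1. Degree: a generic line meets the surface in up to 3 points, so deg p = 3.
2. Reading off the gridlines: every point of the y-axis in the box is on the surface; it meets the z-axis at z = 0 (among the integer gridlines); it crosses the x-axis at the gridline x = 0.
3. Fitting integer coefficients to these (and the overall shape) gives p.

3*x^3 + 2*x^2*y - 3*x^2*z + x*y^2 - 2*z^3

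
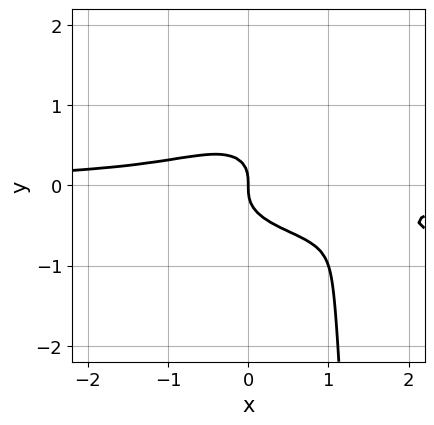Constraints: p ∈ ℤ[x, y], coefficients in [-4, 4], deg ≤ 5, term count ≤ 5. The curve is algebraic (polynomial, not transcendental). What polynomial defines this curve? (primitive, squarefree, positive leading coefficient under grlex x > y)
2*x^2*y^2 - 2*x*y^3 + 2*x^2*y + 3*y^3 + x

1. The degree is 4 — no degree-3 curve has this shape.
2. Checking where it meets the axes: one y-axis crossing is at y = 0; it crosses the x-axis at the gridline x = 0.
3. Fitting integer coefficients to these (and the overall shape) gives p.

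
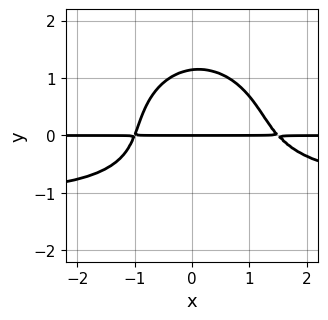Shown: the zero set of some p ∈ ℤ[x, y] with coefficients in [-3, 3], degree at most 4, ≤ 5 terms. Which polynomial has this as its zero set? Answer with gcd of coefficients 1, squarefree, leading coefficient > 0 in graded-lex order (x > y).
2*x^2*y^2 + 2*y^4 + 2*x^2*y - x*y - 3*y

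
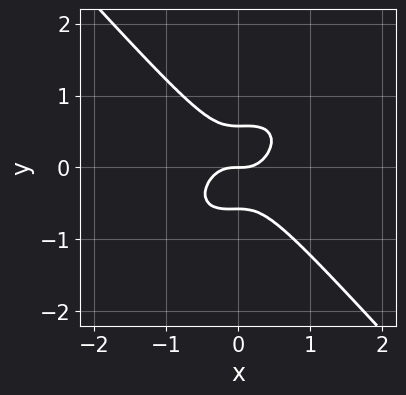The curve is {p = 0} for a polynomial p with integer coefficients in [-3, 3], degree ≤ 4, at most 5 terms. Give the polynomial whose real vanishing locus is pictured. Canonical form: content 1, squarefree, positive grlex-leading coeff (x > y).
1. The degree is 3 — the shape is more complex than any degree-2 curve.
2. Reading off the gridlines: one y-axis crossing is at y = 0; it crosses the x-axis at the gridline x = 0.
3. Matching integer coefficients to the picture gives p.

3*x^3 - x^2*y + 3*y^3 - y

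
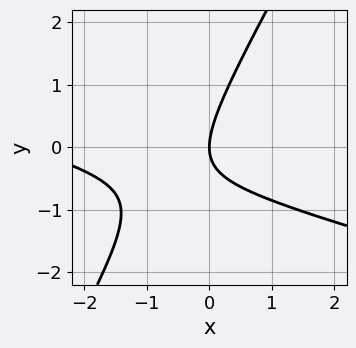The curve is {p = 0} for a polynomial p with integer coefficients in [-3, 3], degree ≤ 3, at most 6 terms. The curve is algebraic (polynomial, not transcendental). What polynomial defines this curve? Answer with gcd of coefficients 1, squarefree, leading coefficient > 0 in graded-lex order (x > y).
x^2 + 3*x*y - 2*y^2 + 3*x

First, the degree is 2 — a generic line meets the curve in up to 2 points.
Then, checking where it meets the axes: it meets the y-axis at y = 0 (among the integer gridlines); it meets the x-axis at x = 0 (among the integer gridlines).
Finally, together with the visible shape, these determine p as stated.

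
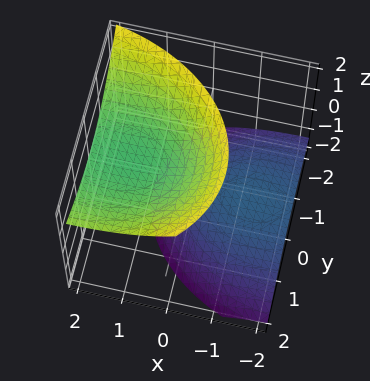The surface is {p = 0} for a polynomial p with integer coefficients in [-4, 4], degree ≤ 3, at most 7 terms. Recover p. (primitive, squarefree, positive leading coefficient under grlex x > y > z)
x^2 - 3*x*z + 2*y^2 - y*z - 2*z^2 + 3

First, I count 2 distinct pieces.
Then, degree: no degree-1 surface has this shape, so deg p = 2.
Next, from the axis intercepts and sections: no y-intercept at any integer in the box; the surface avoids every integer x-axis point in the box.
Finally, putting this together gives p.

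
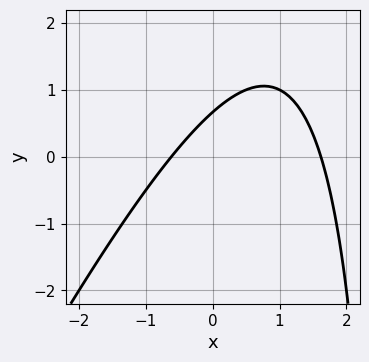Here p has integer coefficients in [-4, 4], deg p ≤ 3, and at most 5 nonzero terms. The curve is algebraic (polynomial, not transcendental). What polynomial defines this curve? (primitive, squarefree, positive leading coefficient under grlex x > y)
2*x^2 - x*y - 2*x + 3*y - 2

Degree: no degree-1 curve has this shape, so deg p = 2.
The integer polynomial consistent with all of this is the stated p.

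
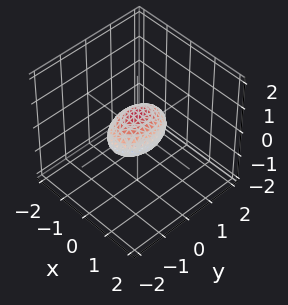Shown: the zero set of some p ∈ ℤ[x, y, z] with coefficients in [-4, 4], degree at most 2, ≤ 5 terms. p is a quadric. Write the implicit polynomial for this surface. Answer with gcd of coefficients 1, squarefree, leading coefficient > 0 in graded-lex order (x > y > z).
2*x^2 + y^2 + 2*z^2 - 1

(a) Degree: bounded and convex; a quadric, so deg p = 2.
(b) Symmetries: it's symmetric under y → −y, forcing even powers of y; it's symmetric under z → −z, forcing even powers of z; mirror symmetry x ↦ −x ⇒ only even powers of x.
(c) Observable constraints: among the integer gridlines, it crosses the y-axis at y ∈ {-1, 1}.
(d) These observations pin down the coefficients.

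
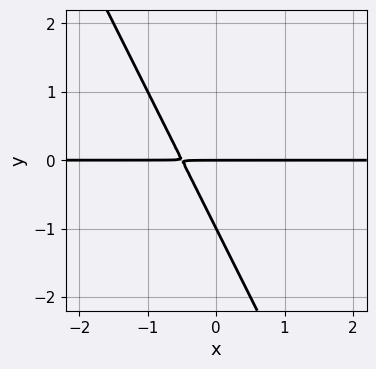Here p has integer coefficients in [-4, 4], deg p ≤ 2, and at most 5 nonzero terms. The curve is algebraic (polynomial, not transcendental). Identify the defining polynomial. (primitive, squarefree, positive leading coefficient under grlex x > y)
(a) The degree is 2 — a generic line meets the curve in up to 2 points.
(b) From the axis intercepts and sections: among the integer gridlines, it crosses the y-axis at y ∈ {-1, 0}; the visible x-axis segment lies entirely on the curve.
(c) Together with the visible shape, these determine p as stated.

2*x*y + y^2 + y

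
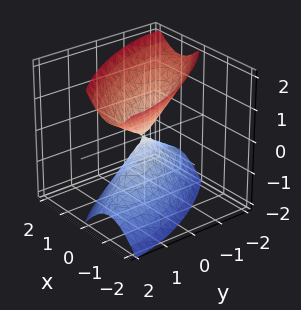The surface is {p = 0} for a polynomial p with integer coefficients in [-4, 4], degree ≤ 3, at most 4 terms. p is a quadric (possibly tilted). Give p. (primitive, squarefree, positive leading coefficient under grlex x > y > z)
First, the picture has 2 separate pieces. Treating them together as one polynomial.
Next, degree: the shape is more complex than any degree-1 surface, so deg p = 2.
Next, from the axis intercepts and sections: it meets the z-axis at z = 0 (among the integer gridlines); it crosses the x-axis at the gridline x = 0.
Finally, the integer polynomial consistent with all of this is the stated p.

2*x^2 + 2*x*y + y^2 - z^2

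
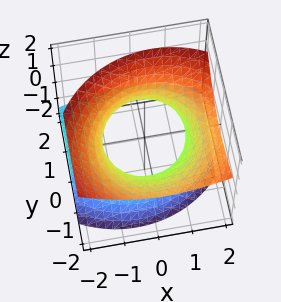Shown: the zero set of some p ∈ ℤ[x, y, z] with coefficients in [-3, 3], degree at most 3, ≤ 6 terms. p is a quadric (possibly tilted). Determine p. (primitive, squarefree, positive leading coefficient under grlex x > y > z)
First, degree: the shape is more complex than any degree-1 surface, so deg p = 2.
Next, from the visible intercepts: the surface avoids every integer z-axis point in the box.
Finally, assembling these constraints gives the stated polynomial.

2*x^2 - x*z + 2*y^2 + 3*y*z - 3*z^2 - 3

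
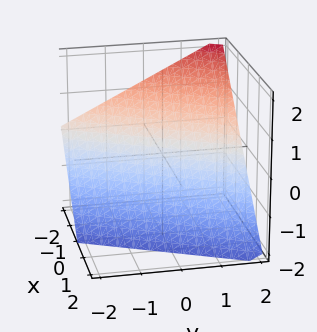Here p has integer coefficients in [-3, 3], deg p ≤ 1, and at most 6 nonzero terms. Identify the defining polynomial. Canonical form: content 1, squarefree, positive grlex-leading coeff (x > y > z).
2*x - y + 2*z + 2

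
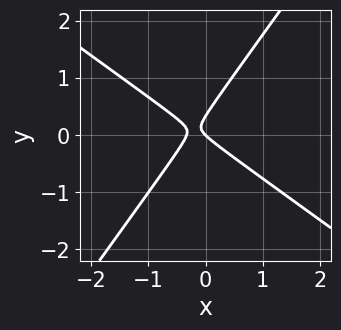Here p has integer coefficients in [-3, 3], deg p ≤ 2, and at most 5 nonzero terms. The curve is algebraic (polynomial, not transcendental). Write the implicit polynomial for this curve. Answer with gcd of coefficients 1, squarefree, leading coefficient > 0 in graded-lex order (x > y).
3*x^2 + 2*x*y - 3*y^2 + x + y

(a) Degree: the shape is more complex than any degree-1 curve, so deg p = 2.
(b) Reading off the gridlines: it meets the x-axis at x = 0 (among the integer gridlines); it crosses the y-axis at the gridline y = 0.
(c) Assembling these constraints gives the stated polynomial.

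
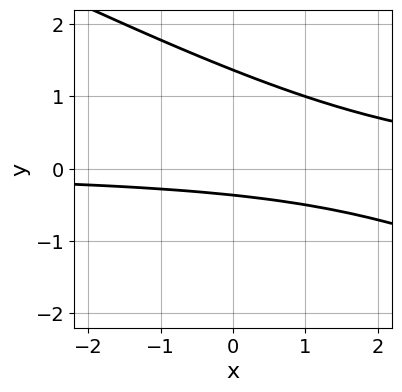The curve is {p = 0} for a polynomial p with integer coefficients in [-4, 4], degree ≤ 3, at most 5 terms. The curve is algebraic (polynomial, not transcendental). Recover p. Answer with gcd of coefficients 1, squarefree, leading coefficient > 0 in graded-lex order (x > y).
x*y + 2*y^2 - 2*y - 1

deg p = 2.
Observable constraints: the curve avoids every integer x-axis point in the box.
Matching integer coefficients to the picture gives p.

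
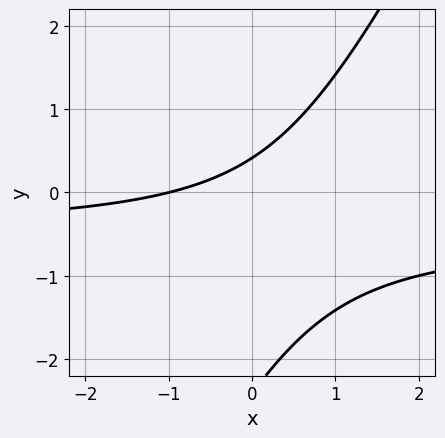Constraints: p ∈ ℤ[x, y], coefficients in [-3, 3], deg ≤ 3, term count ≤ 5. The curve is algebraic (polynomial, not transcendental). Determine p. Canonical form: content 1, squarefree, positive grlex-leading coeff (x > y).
2*x*y - y^2 + x - 2*y + 1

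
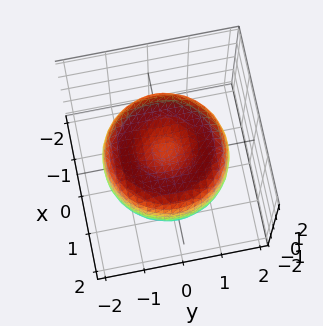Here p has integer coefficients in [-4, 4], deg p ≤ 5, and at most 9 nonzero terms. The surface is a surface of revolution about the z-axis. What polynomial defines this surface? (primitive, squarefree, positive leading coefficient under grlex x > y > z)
x^4 + 2*x^2*y^2 + y^4 - 2*x^2 - 2*y^2 + 2*z^2 - 1

Degree: a generic line meets the surface in up to 4 points, so deg p = 4.
By symmetry, the z-axis is an axis of rotation, so x and y enter only as x² + y².
Checking where it meets the axes: a circular section at z = -1 has radius exactly 1.
Putting this together gives p.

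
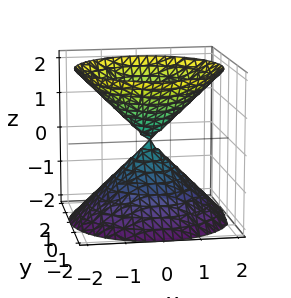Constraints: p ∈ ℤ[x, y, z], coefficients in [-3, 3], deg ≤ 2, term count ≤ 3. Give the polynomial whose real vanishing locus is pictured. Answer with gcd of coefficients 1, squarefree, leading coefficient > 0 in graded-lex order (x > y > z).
x^2 + y^2 - z^2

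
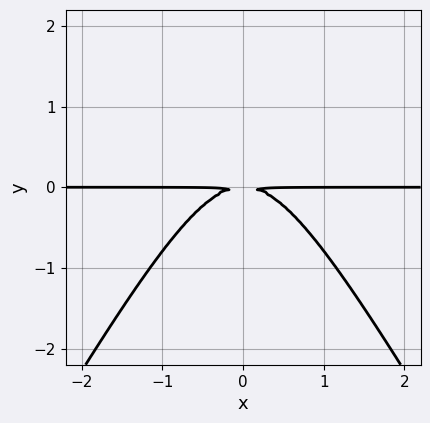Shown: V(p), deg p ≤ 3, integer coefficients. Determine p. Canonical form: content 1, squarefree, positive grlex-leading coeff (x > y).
Degree: the shape is more complex than any degree-2 curve, so deg p = 3.
Symmetries: it's symmetric under x → −x, forcing even powers of x.
Observable constraints: every point of the x-axis in the box is on the curve.
The integer polynomial consistent with all of this is the stated p.

3*x^2*y - y^3 + 3*y^2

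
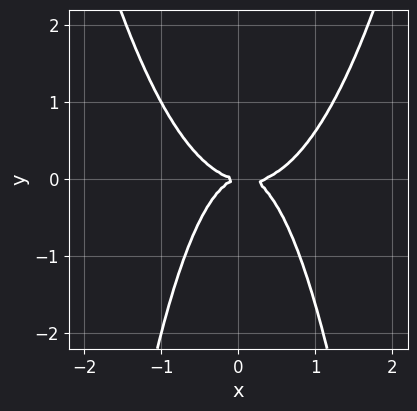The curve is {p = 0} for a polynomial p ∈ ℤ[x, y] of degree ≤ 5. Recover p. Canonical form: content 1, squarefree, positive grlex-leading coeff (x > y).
3*x^4 - x^3 - 2*x^2*y - 2*y^2

1. The degree is 4 — a generic line meets the curve in up to 4 points.
2. Against the integer gridlines: it crosses the y-axis at the gridline y = 0; one x-axis crossing is at x = 0.
3. Matching integer coefficients to the picture gives p.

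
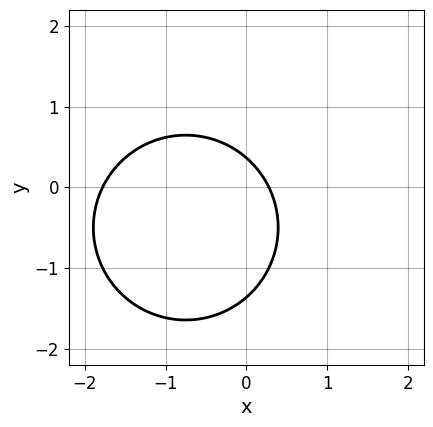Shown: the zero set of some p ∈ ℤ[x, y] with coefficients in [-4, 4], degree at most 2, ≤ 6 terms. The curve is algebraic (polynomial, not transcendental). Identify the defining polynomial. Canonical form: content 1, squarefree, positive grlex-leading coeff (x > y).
2*x^2 + 2*y^2 + 3*x + 2*y - 1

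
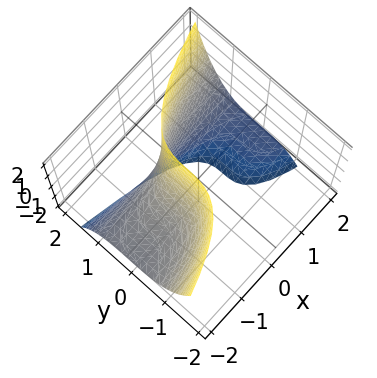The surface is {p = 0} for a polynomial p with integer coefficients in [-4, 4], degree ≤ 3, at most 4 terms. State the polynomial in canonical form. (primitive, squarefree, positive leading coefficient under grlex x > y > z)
y^3 - x*z - x - 1

(a) The degree is 3 — a generic line meets the surface in up to 3 points.
(b) From the axis intercepts and sections: one y-axis crossing is at y = 1; it misses every integer gridline on the z-axis; it crosses the x-axis at the gridline x = -1.
(c) The integer polynomial consistent with all of this is the stated p.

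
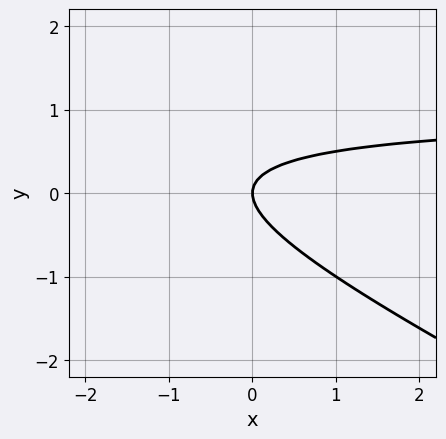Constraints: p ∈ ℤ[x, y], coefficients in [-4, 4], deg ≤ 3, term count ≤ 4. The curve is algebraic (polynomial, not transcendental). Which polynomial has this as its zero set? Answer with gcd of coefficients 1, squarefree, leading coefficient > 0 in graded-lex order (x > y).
(a) deg p = 2. A generic line meets the curve in up to 2 points.
(b) Observable constraints: it crosses the x-axis at the gridline x = 0; one y-axis crossing is at y = 0.
(c) Putting this together gives p.

x*y + 2*y^2 - x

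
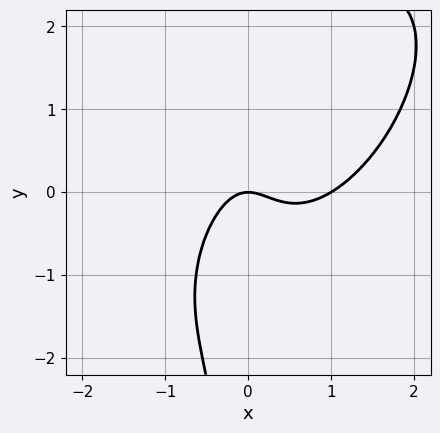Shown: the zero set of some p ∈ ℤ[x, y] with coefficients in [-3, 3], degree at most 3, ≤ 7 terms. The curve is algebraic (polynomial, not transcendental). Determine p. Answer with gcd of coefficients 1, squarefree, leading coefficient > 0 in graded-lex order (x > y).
3*x^3 - 3*x^2*y + 2*x*y^2 - 3*x^2 - 2*y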